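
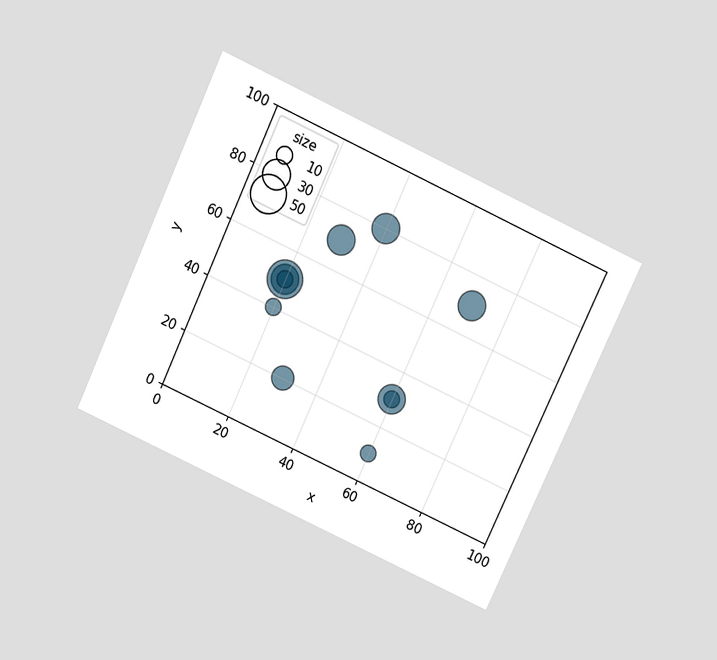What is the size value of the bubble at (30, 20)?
20

The chart is tilted about 25° clockwise and viewed slightly from above. Matching the bubble at (30, 20) against the size legend gives 20.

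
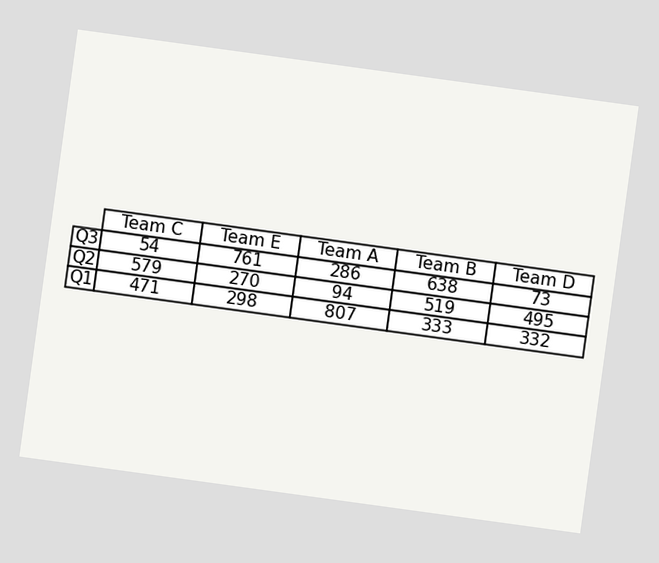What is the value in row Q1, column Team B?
The chart is tilted about 8° clockwise. The (Q1, Team B) cell reads 333.

333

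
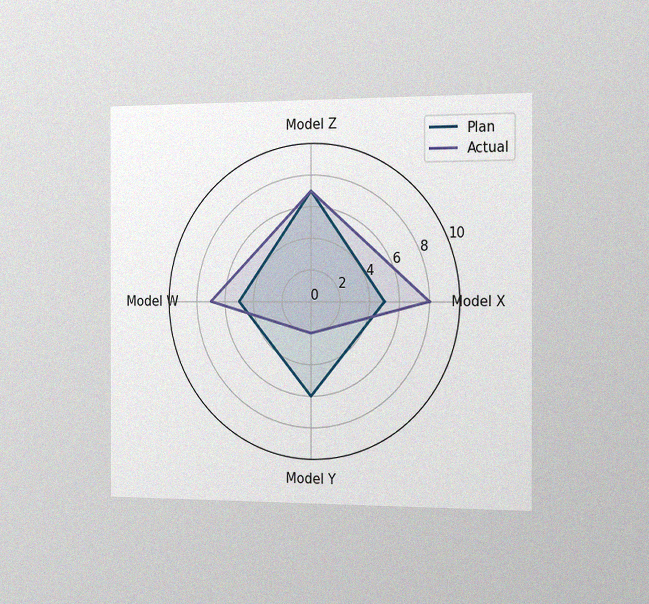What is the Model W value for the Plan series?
The chart is viewed slightly from the right, with some photo noise. On the Model W axis, Plan reaches 5.

5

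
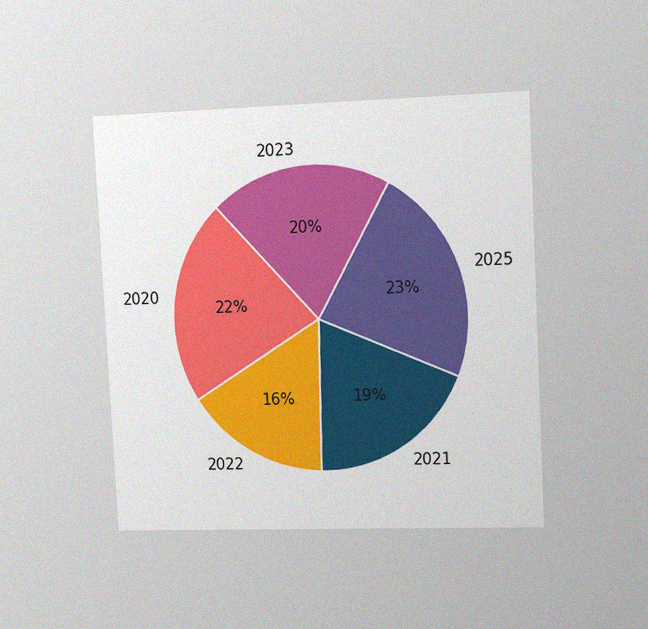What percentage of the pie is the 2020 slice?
The chart is tilted about 3° counter-clockwise and viewed slightly from the right, with some photo noise. The 2020 slice takes up 22% of the pie.

22%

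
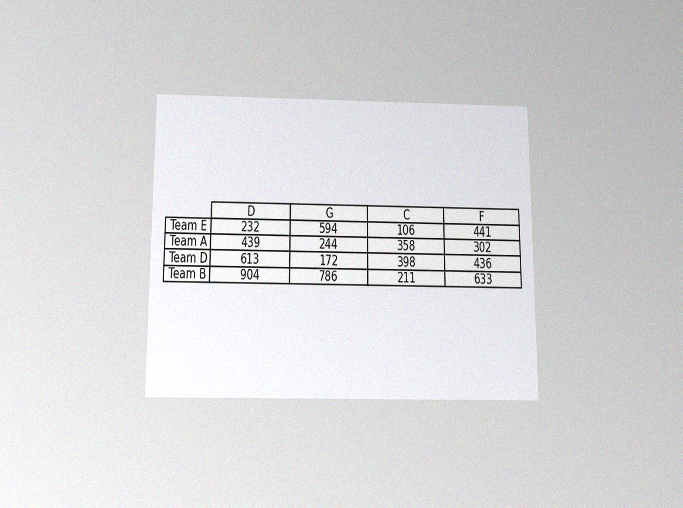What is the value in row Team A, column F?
302

The chart is viewed slightly from below, with some photo noise. The (Team A, F) cell reads 302.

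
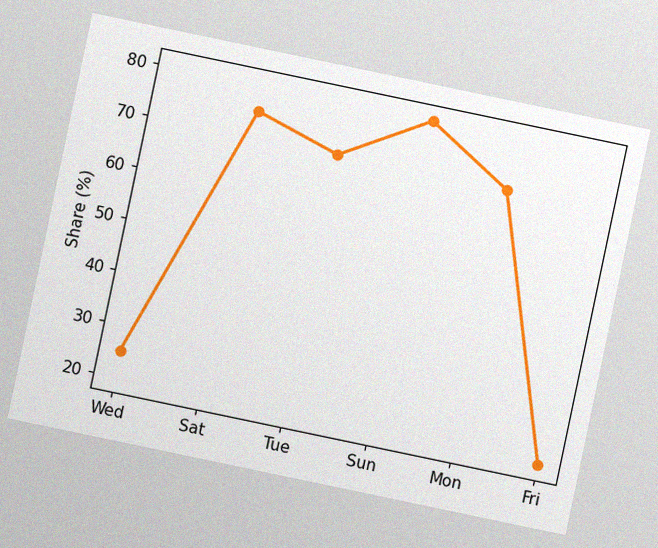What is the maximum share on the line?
80%

The chart is tilted about 12° clockwise, with some photo noise. The highest point is at Sun, and reading across to the y-axis gives 80%.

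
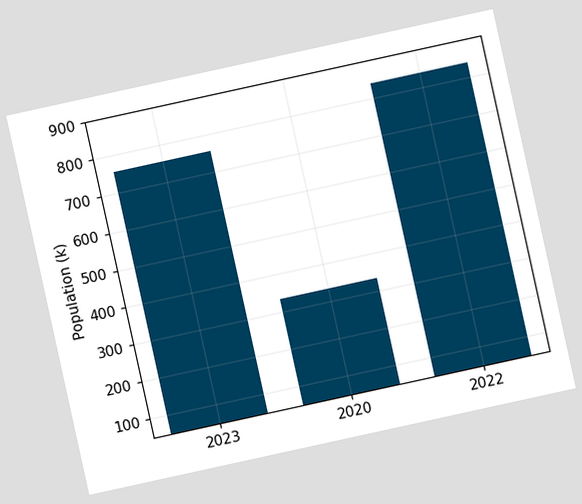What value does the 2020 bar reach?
The chart is tilted about 12° counter-clockwise. Reading along the chart's y-axis, the 2020 bar reaches 336k.

336k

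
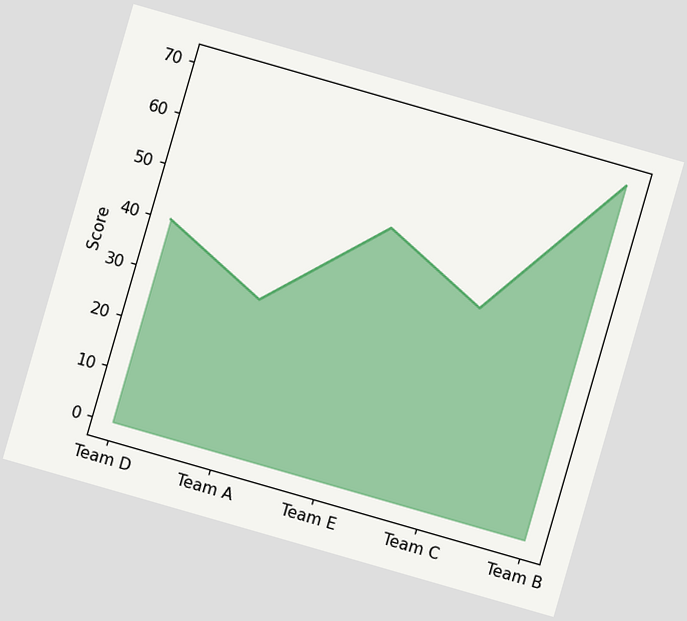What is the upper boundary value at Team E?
50

The chart is tilted about 16° clockwise. At Team E the upper boundary is at 50.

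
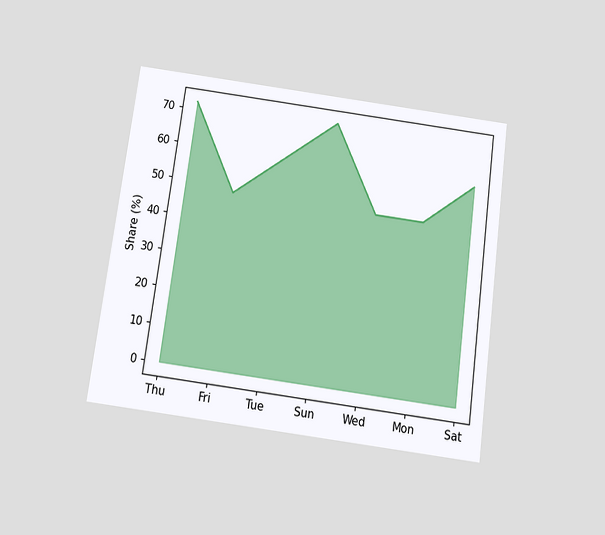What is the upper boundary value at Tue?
The chart is tilted about 8° clockwise and viewed slightly from below. At Tue the upper boundary is at 60%.

60%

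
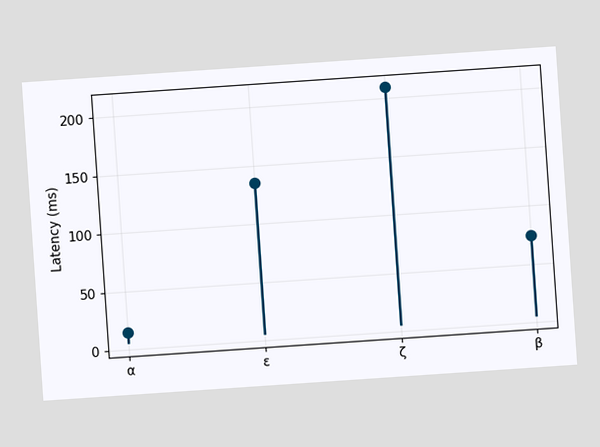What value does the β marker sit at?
75ms

The chart is tilted about 4° counter-clockwise. The β marker sits at 75ms.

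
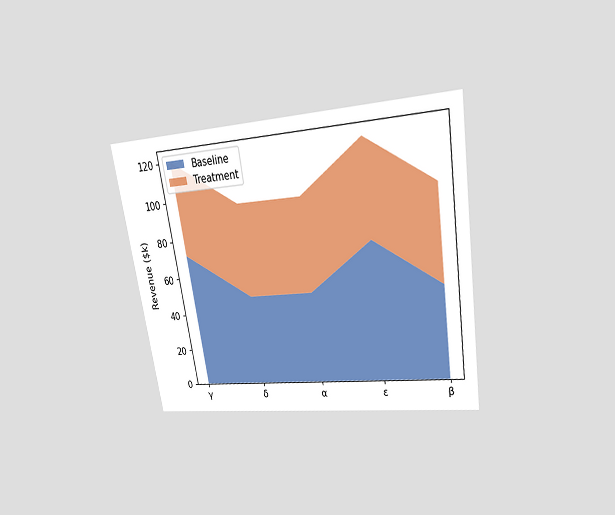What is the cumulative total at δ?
$96k

The chart is tilted about 9° counter-clockwise and viewed at a slight angle. The stacked total at δ reaches $96k.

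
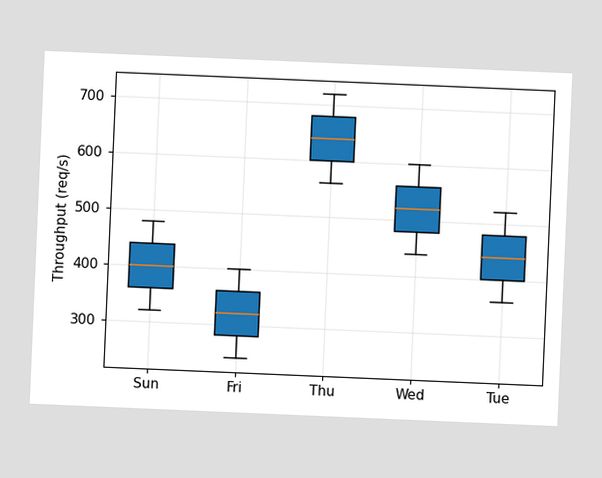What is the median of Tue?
The chart is tilted about 2° clockwise. The median line in the Tue box sits at 440req/s.

440req/s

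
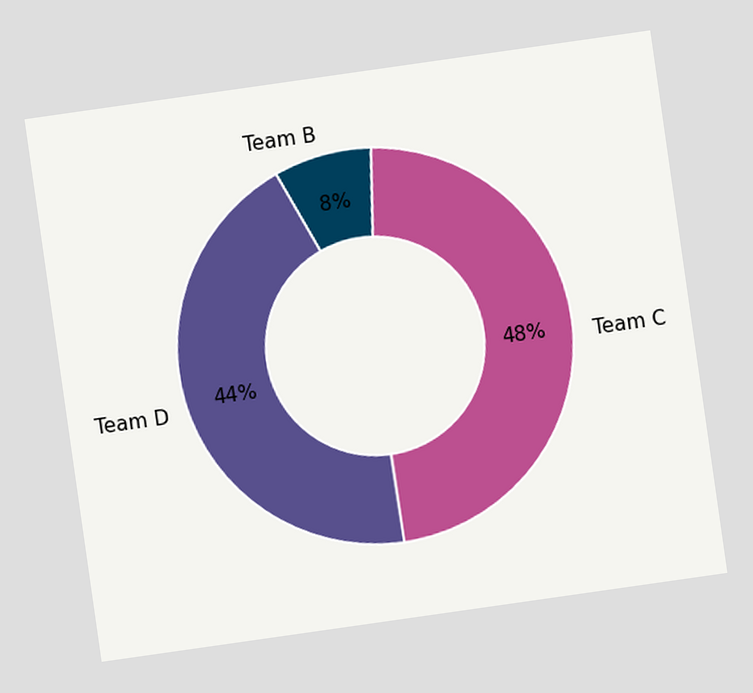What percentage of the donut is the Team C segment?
48%

The chart is tilted about 8° counter-clockwise. The Team C segment takes up 48% of the ring.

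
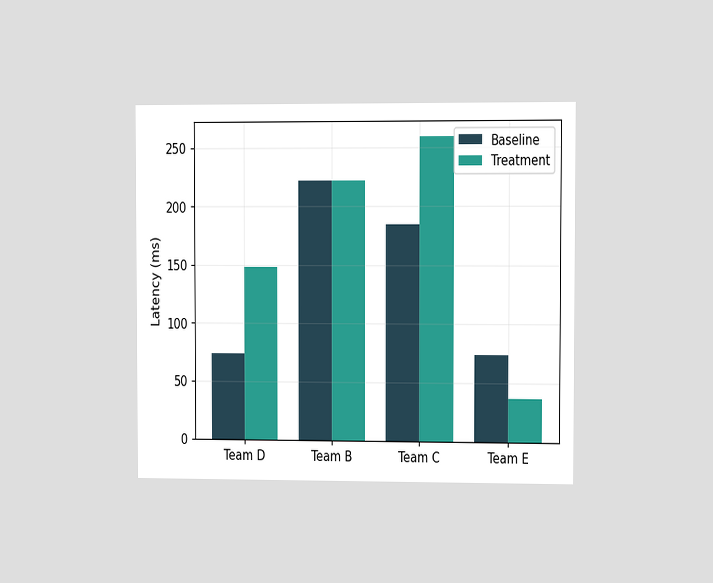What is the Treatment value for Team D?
The chart is viewed slightly from the right. The Treatment bar at Team D reaches 148ms on the y-axis.

148ms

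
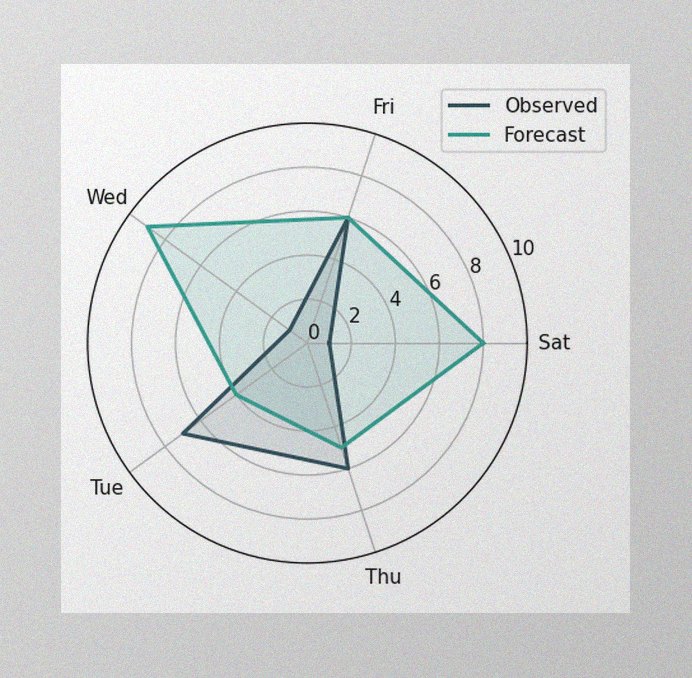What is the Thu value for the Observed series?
6

The image has some photo noise and uneven lighting. On the Thu axis, Observed reaches 6.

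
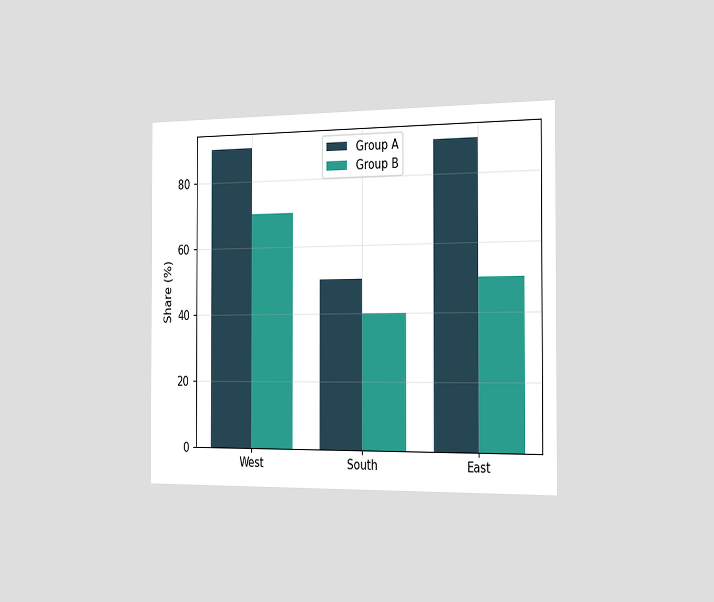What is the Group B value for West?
The chart is viewed slightly from the right. The Group B bar at West reaches 70% on the y-axis.

70%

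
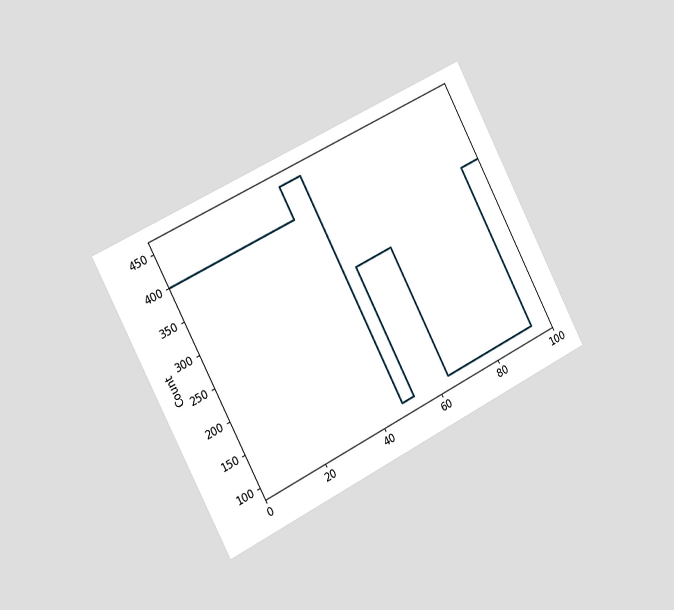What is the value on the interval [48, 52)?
100

The chart is tilted about 27° counter-clockwise and viewed slightly from the left. On [48, 52) the step sits at 100.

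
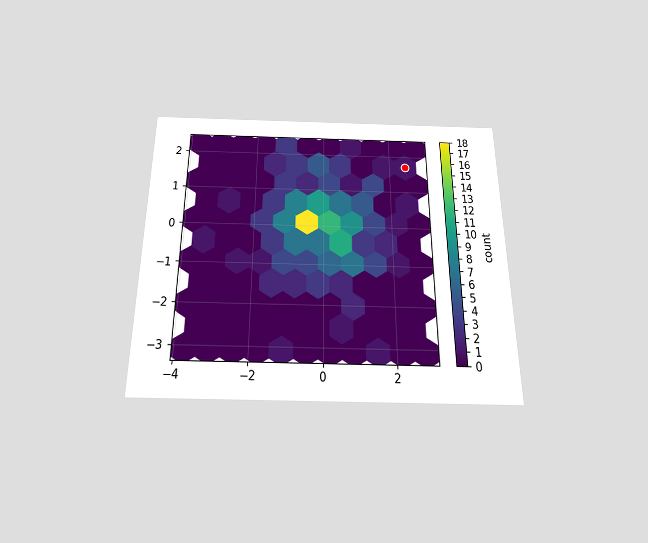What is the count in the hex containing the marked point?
1

The chart is viewed slightly from below. The marked hex reads 1 on the colorbar.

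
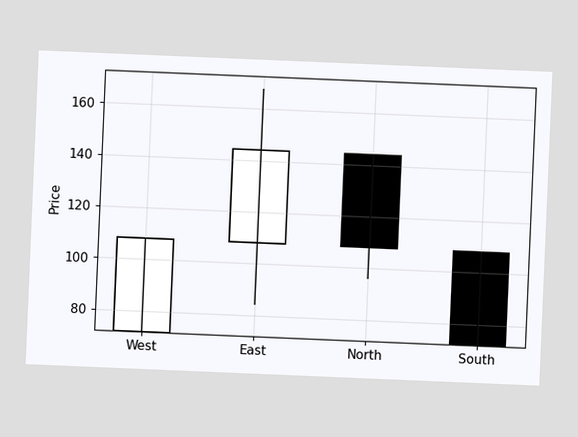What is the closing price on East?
The chart is tilted about 2° clockwise. The East candle closes at 144.

144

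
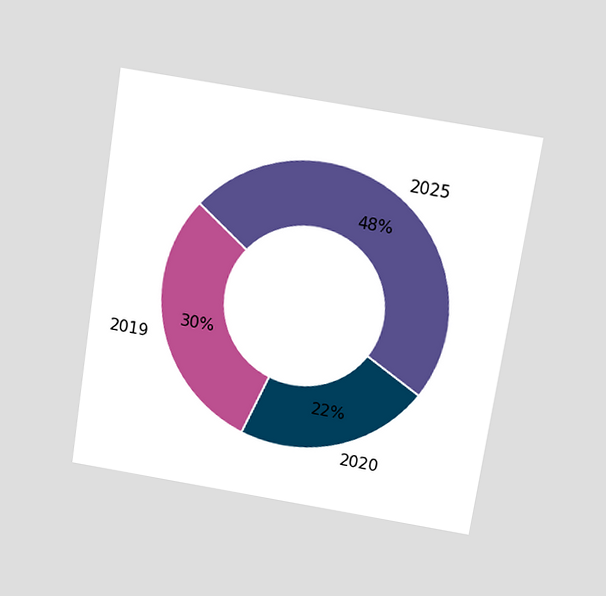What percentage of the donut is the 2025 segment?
48%

The chart is tilted about 9° clockwise and viewed slightly from above. The 2025 segment takes up 48% of the ring.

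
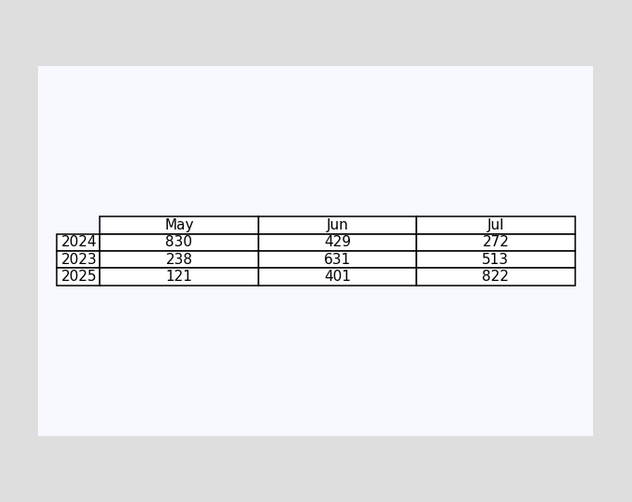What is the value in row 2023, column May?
238

The (2023, May) cell reads 238.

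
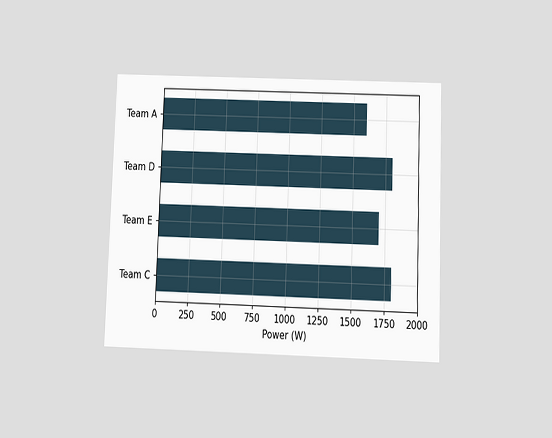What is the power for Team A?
1600W

The chart is tilted about 2° clockwise and viewed slightly from below. Reading along the chart's x-axis, the Team A bar reaches 1600W.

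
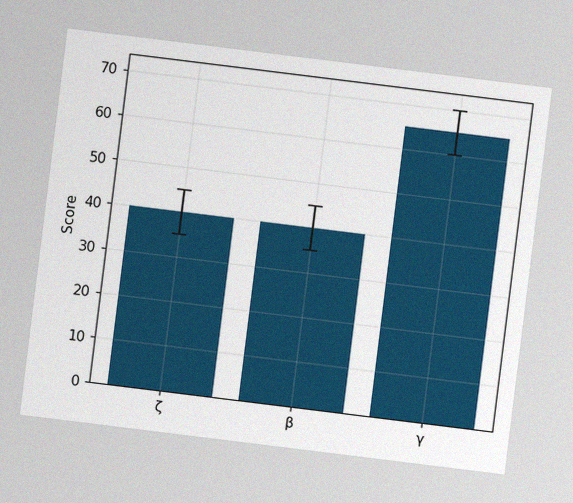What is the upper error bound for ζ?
The chart is tilted about 7° clockwise, with some photo noise. The ζ bar's upper whisker reaches 45.

45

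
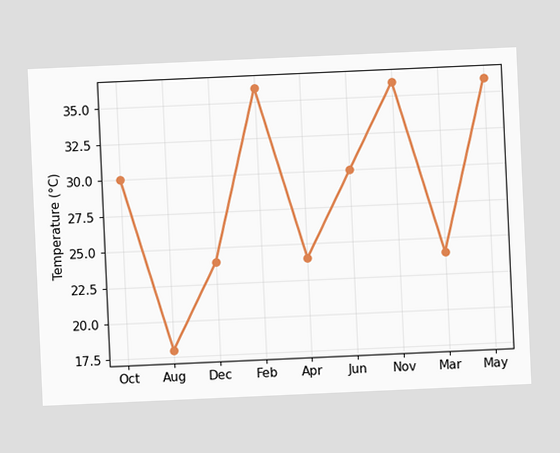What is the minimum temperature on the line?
18°C

The chart is tilted about 3° counter-clockwise. The lowest point is at Aug, and reading across to the y-axis gives 18°C.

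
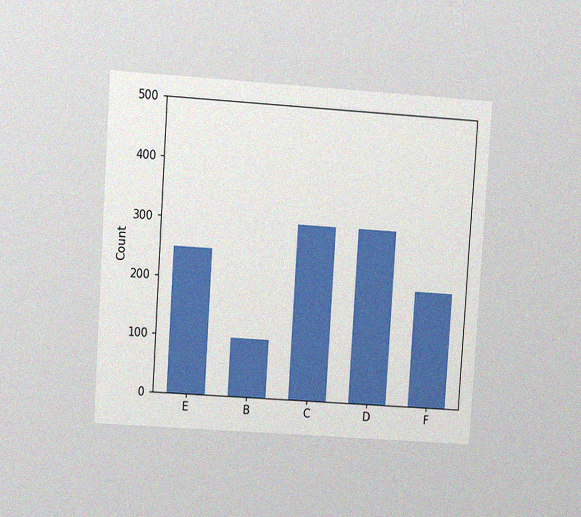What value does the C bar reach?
The chart is tilted about 4° clockwise and viewed at a slight angle, with some photo noise. Reading along the chart's y-axis, the C bar reaches 300.

300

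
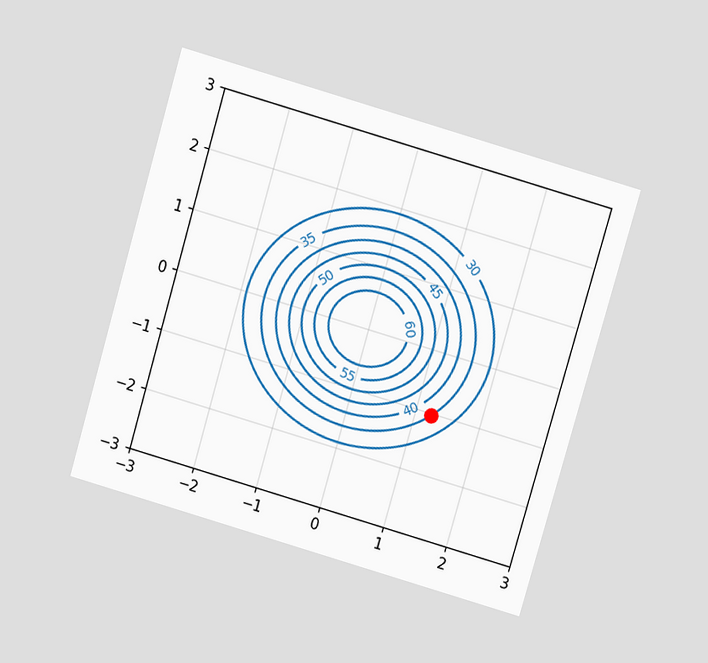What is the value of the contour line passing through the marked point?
The chart is tilted about 16° clockwise and viewed slightly from above. The marked point sits on the contour labelled 35.

35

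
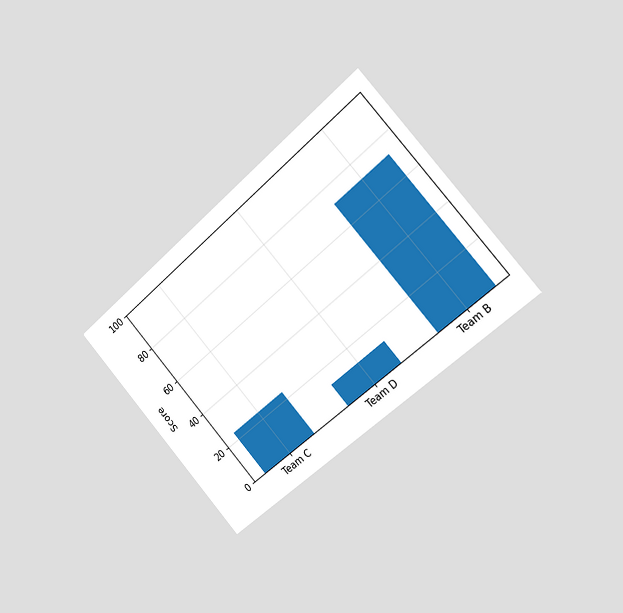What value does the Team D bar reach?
12

The chart is tilted about 42° counter-clockwise and viewed slightly from the right. Reading along the chart's y-axis, the Team D bar reaches 12.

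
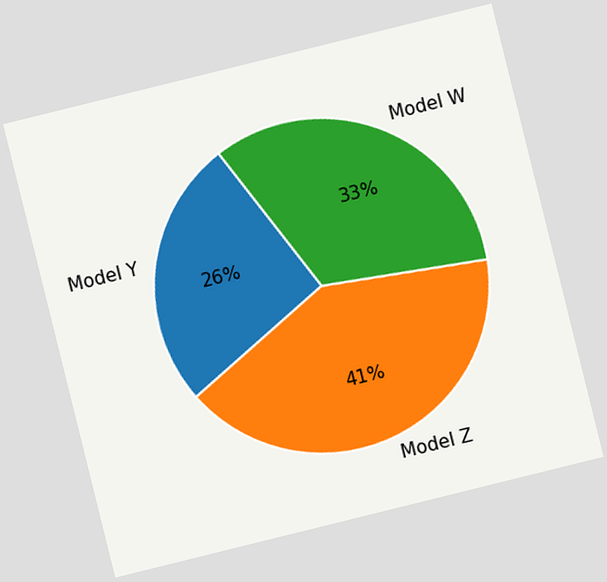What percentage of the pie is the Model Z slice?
The chart is tilted about 14° counter-clockwise. The Model Z slice takes up 41% of the pie.

41%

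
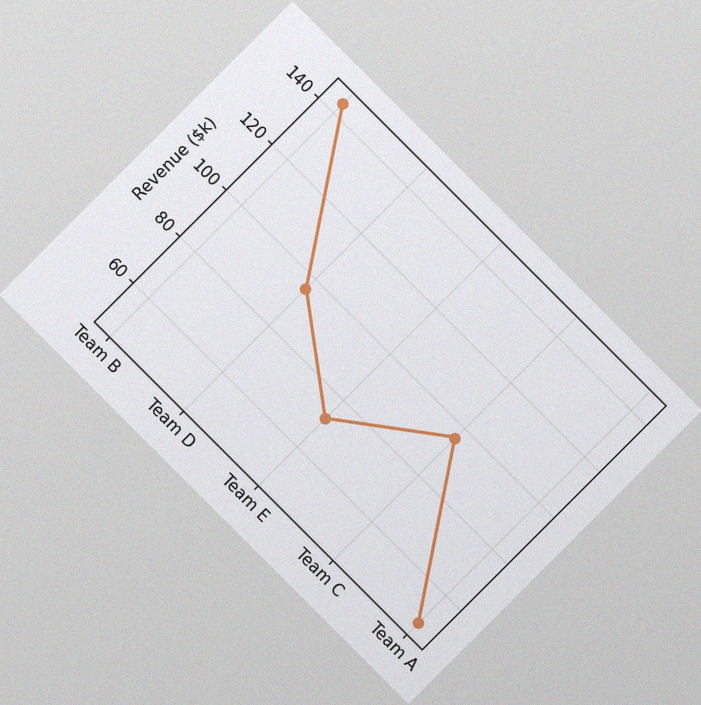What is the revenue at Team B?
$144k

The chart is tilted about 45° clockwise, with some photo noise. At Team B, the line is at $144k.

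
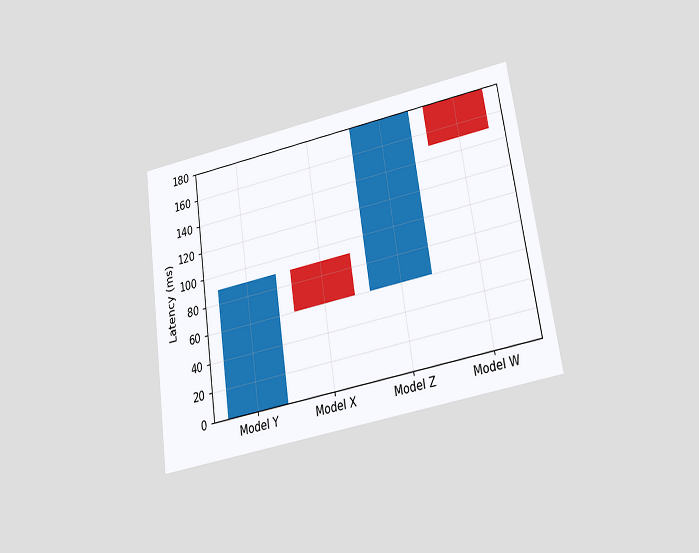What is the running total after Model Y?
90ms

The chart is tilted about 8° counter-clockwise and viewed slightly from below. After Model Y the running total reaches 90ms.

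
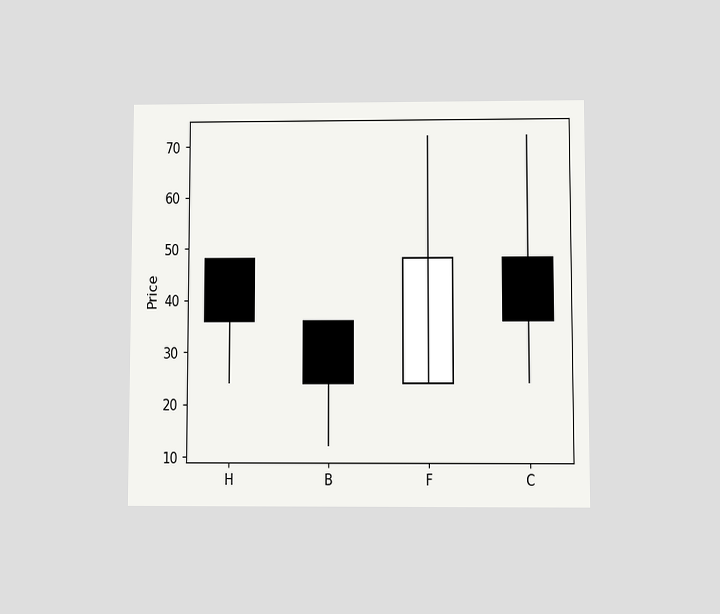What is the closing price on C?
36

The chart is viewed at a slight angle. The C candle closes at 36.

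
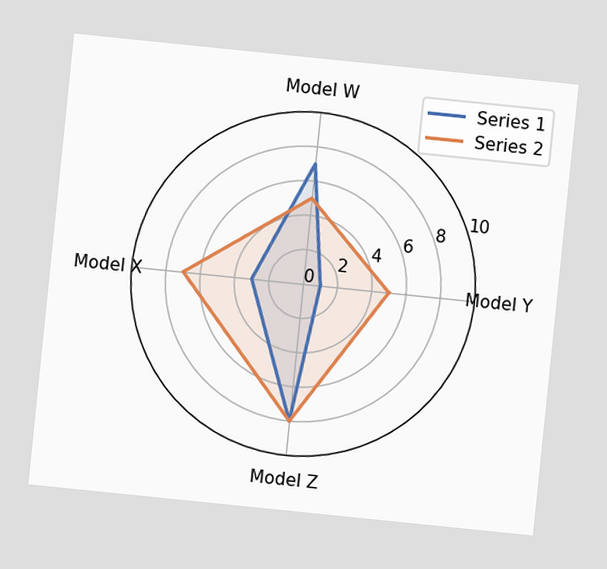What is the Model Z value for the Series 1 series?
The chart is tilted about 6° clockwise. On the Model Z axis, Series 1 reaches 8.

8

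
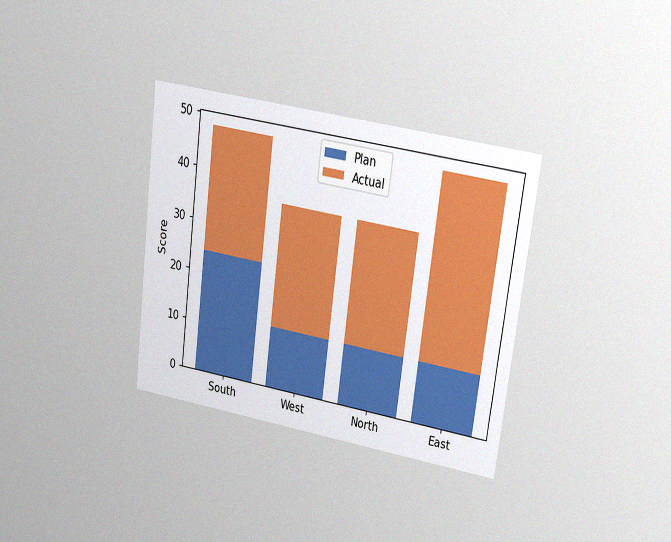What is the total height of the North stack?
36

The chart is tilted about 7° clockwise and viewed at a slight angle, with some photo noise. The North stack's top reaches 36 on the y-axis.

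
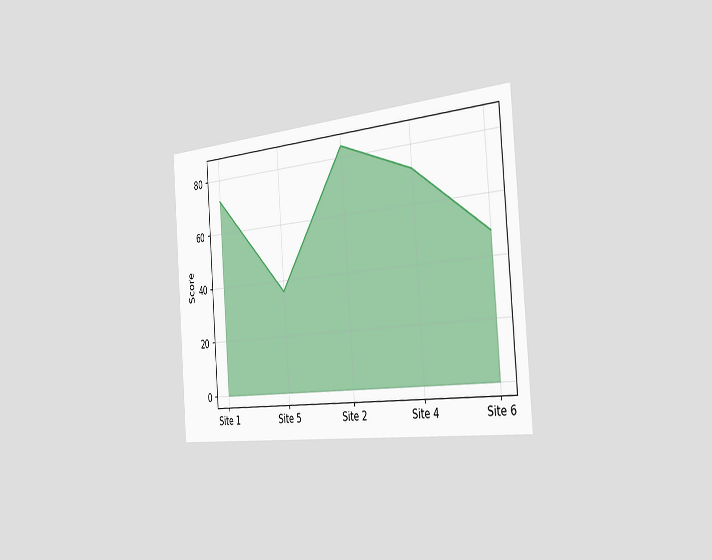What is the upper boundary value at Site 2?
The chart is tilted about 4° counter-clockwise and viewed slightly from the right. At Site 2 the upper boundary is at 84.

84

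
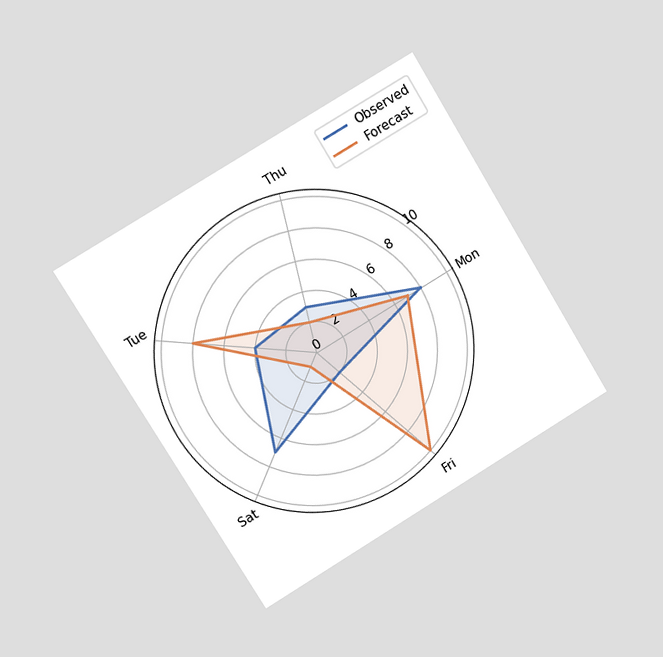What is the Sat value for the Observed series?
The chart is tilted about 31° counter-clockwise and viewed at a slight angle. On the Sat axis, Observed reaches 7.

7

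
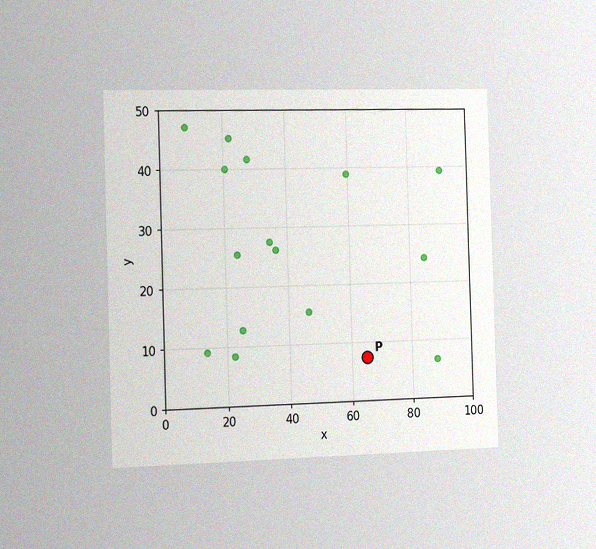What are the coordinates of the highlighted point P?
(65, 7.5)

The chart is viewed slightly from the left, with some photo noise. Following the gridlines from P to each axis, P sits at (65, 7.5).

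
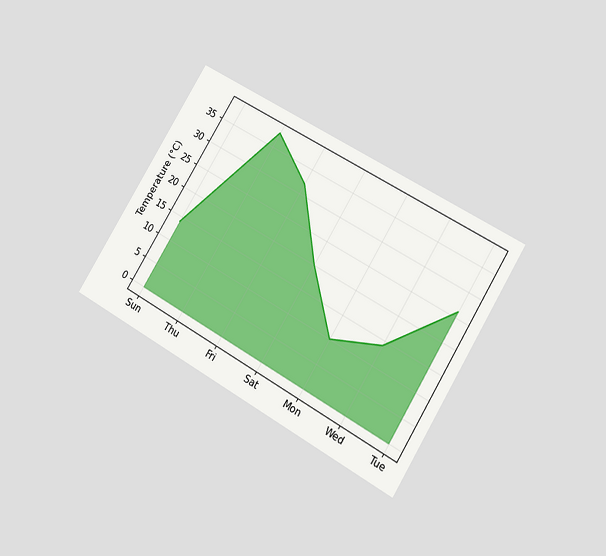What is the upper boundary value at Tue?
The chart is tilted about 31° clockwise and viewed at a slight angle. At Tue the upper boundary is at 26°C.

26°C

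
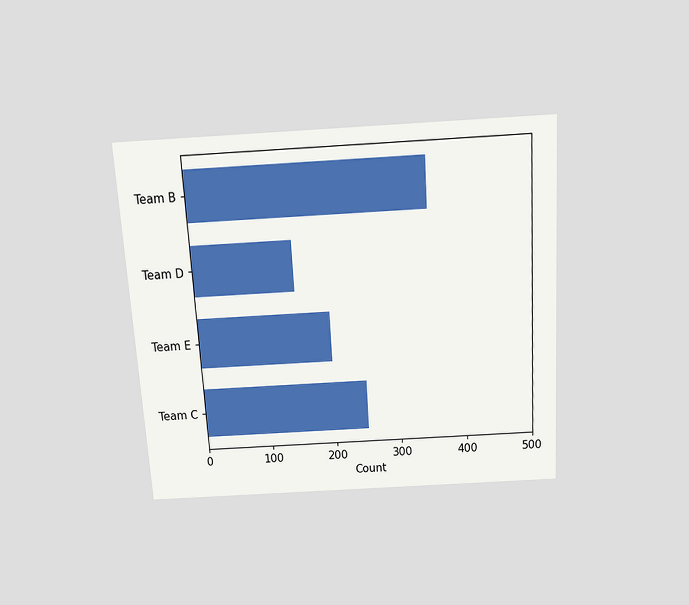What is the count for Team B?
350

The chart is tilted about 3° counter-clockwise and viewed slightly from above. Reading along the chart's x-axis, the Team B bar reaches 350.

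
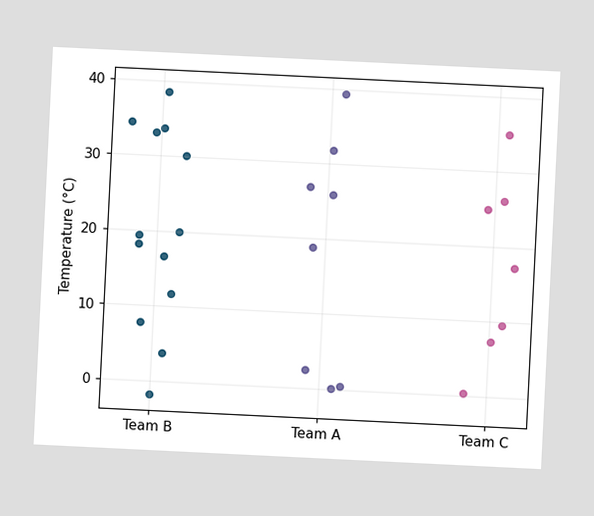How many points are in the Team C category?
7

The chart is tilted about 3° clockwise. Counting the markers in the Team C column gives 7.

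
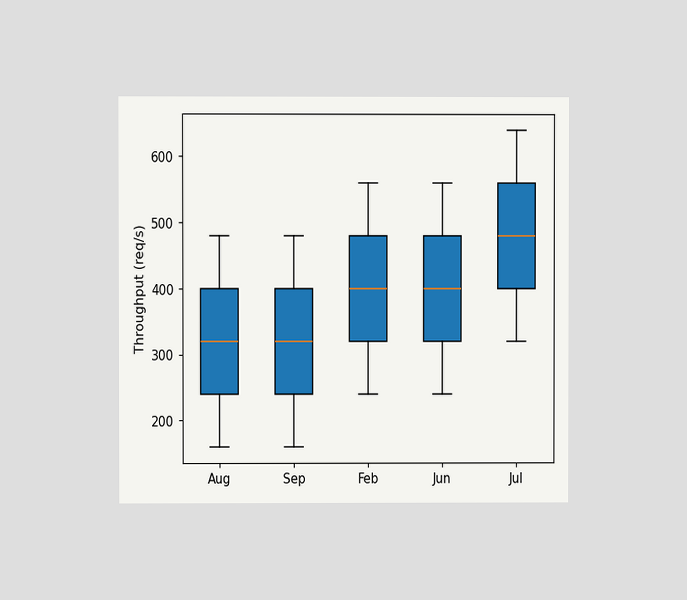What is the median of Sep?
The chart is viewed at a slight angle. The median line in the Sep box sits at 320req/s.

320req/s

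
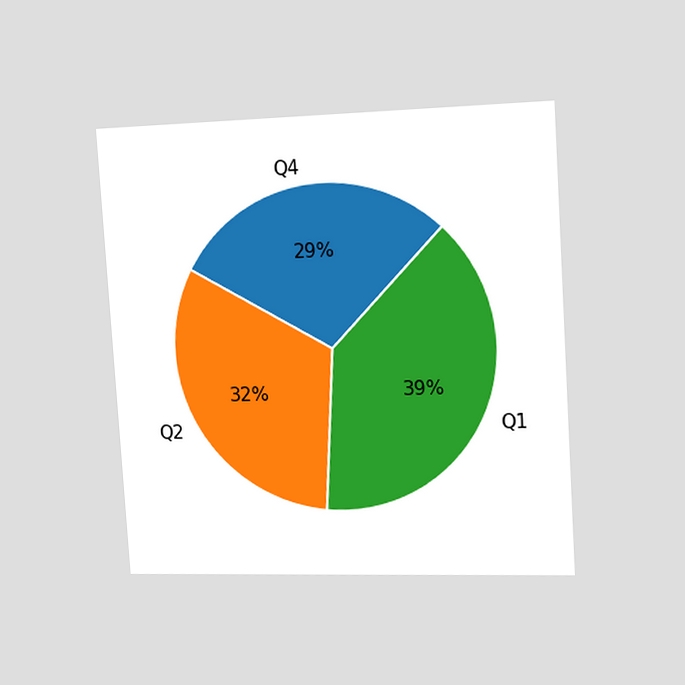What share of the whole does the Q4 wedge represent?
29%

The chart is tilted about 4° counter-clockwise and viewed slightly from the right. The Q4 slice takes up 29% of the pie.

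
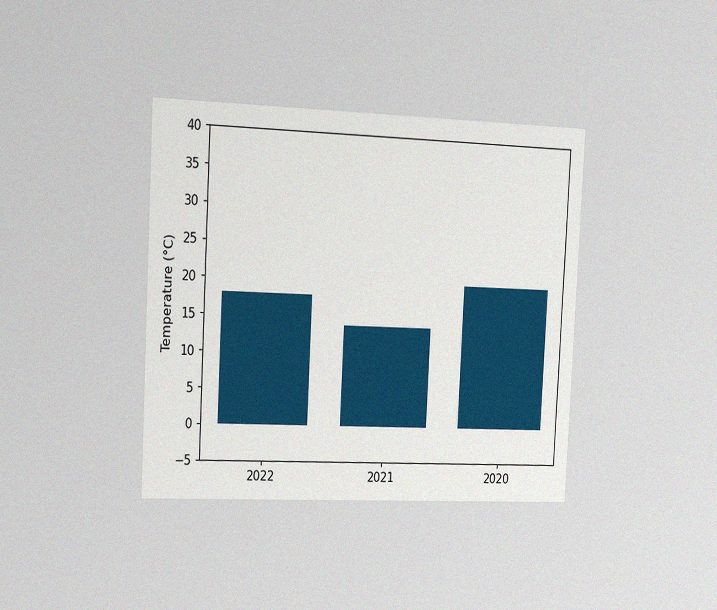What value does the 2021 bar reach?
14°C

The chart is tilted about 3° clockwise and viewed slightly from the left, with some photo noise. Reading along the chart's y-axis, the 2021 bar reaches 14°C.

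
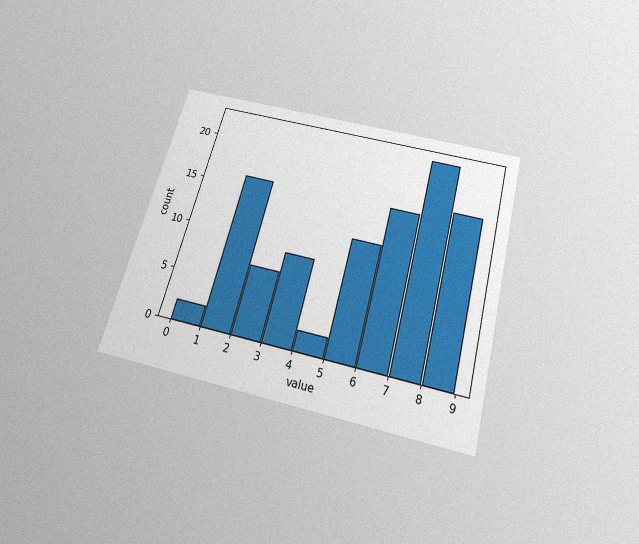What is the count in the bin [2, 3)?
The chart is tilted about 15° clockwise and viewed slightly from below, with some photo noise. The [2, 3) bin has height 7.

7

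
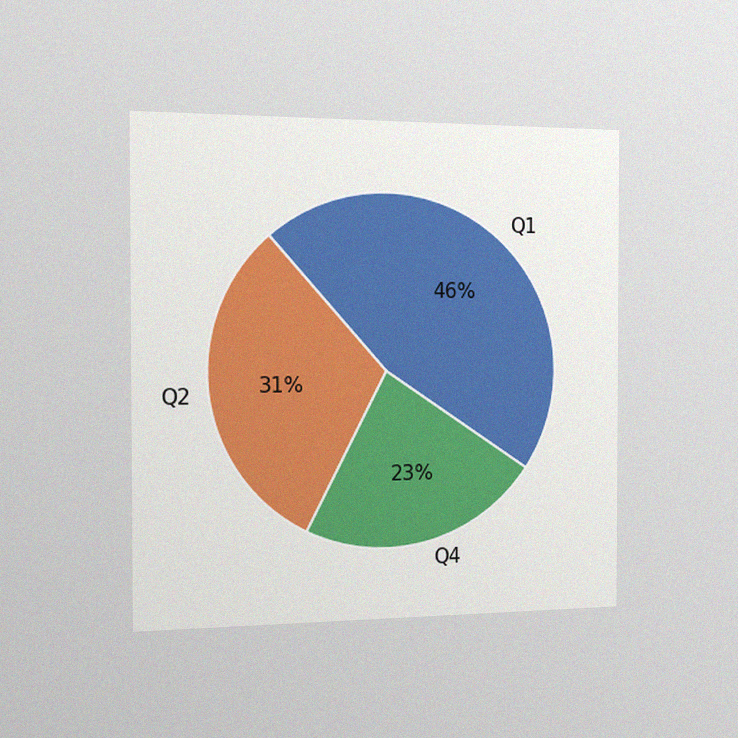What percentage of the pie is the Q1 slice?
46%

The chart is viewed slightly from the left, with some photo noise. The Q1 slice takes up 46% of the pie.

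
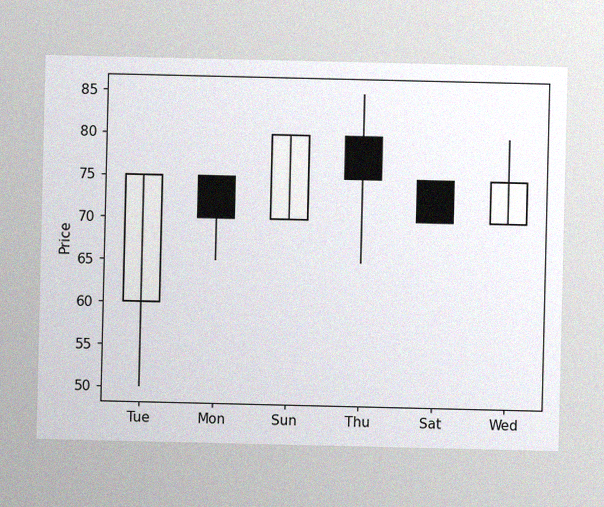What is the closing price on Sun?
The image has some photo noise and uneven lighting. The Sun candle closes at 80.

80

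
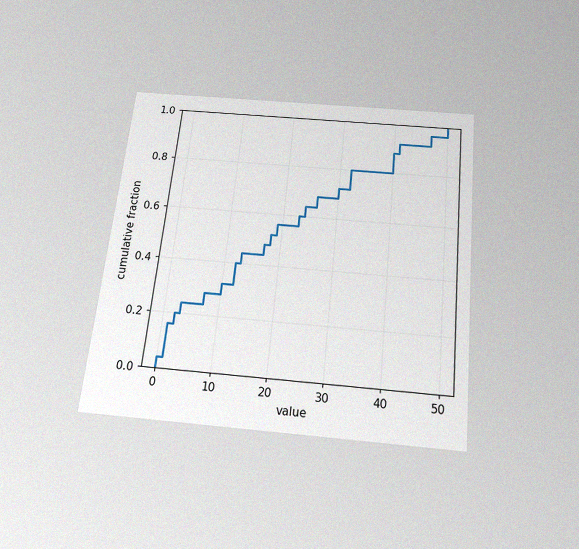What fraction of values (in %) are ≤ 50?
100%

The chart is tilted about 6° clockwise and viewed slightly from below, with some photo noise. At x=50 the ECDF step is at 100%.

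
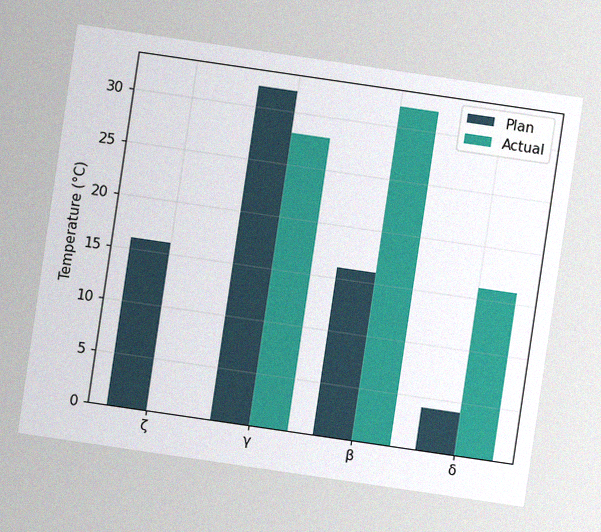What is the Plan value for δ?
The chart is tilted about 8° clockwise, with some photo noise. The Plan bar at δ reaches 4°C on the y-axis.

4°C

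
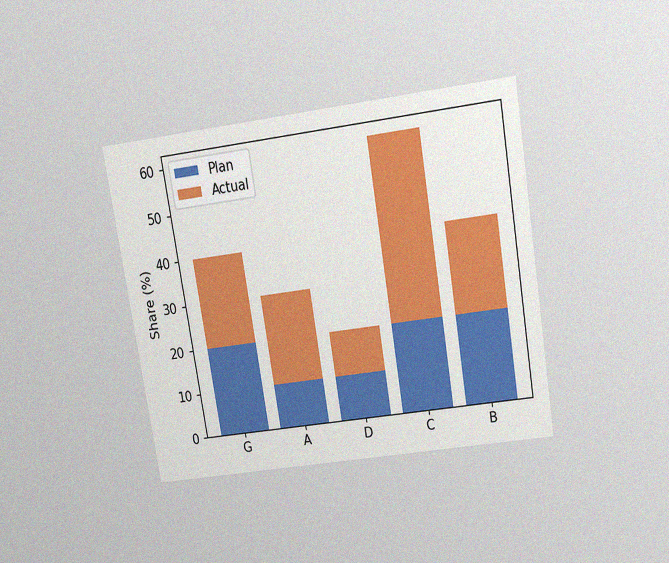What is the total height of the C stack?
60%

The chart is tilted about 9° counter-clockwise and viewed slightly from above, with some photo noise. The C stack's top reaches 60% on the y-axis.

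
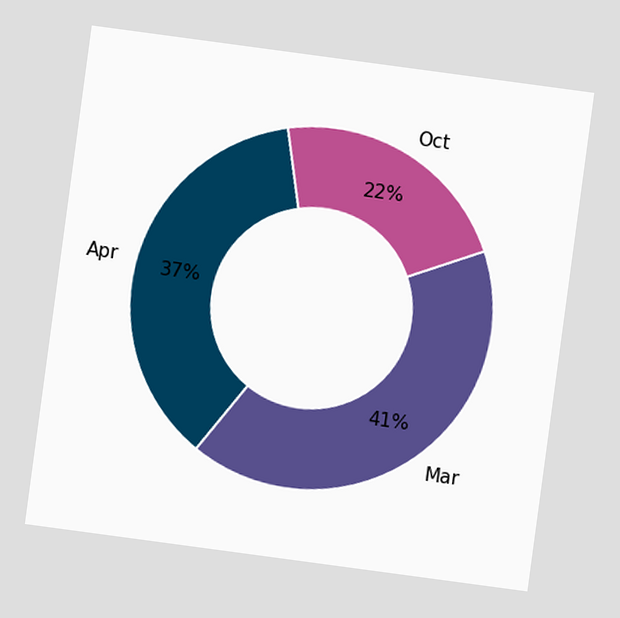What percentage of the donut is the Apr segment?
37%

The chart is tilted about 8° clockwise. The Apr segment takes up 37% of the ring.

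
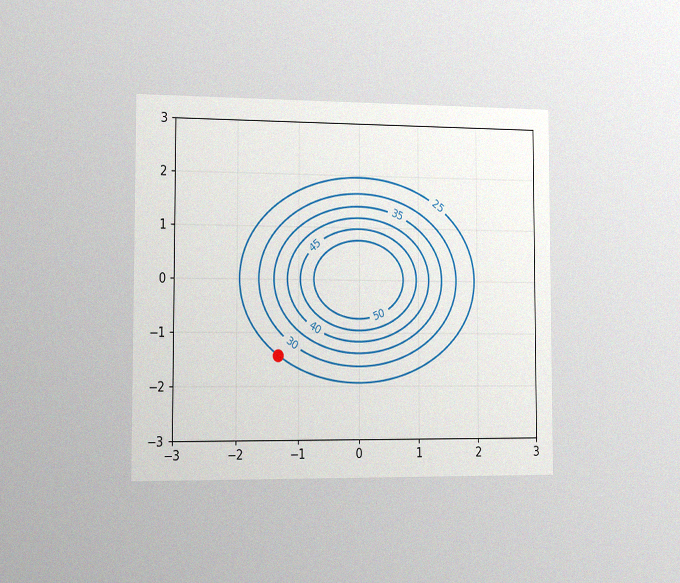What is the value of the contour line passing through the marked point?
The chart is viewed slightly from the left, with some photo noise. The marked point sits on the contour labelled 25.

25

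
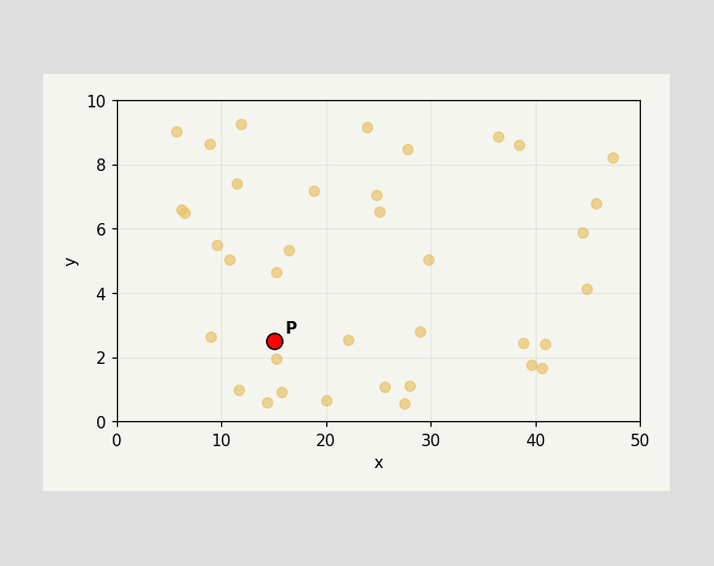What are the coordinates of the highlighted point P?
(15, 2.5)

Following the gridlines from P to each axis, P sits at (15, 2.5).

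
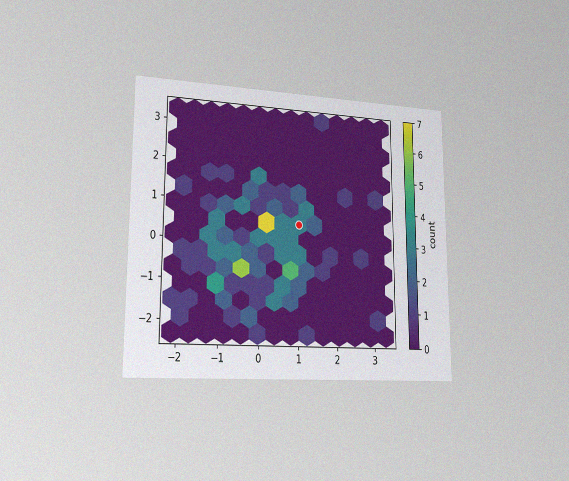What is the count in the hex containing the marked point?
3

The chart is viewed slightly from the left, with some photo noise. The marked hex reads 3 on the colorbar.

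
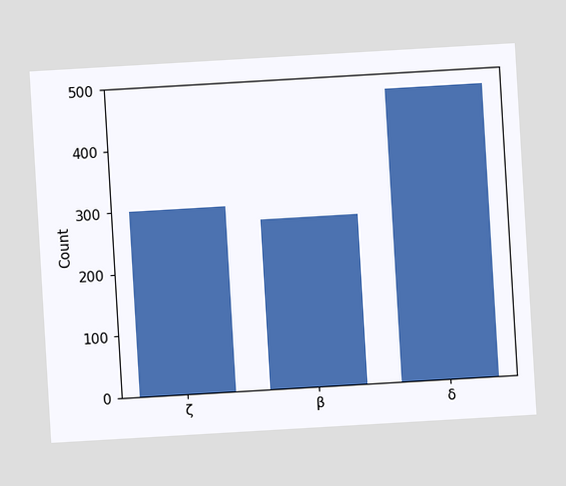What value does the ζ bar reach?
300

The chart is tilted about 3° counter-clockwise. Reading along the chart's y-axis, the ζ bar reaches 300.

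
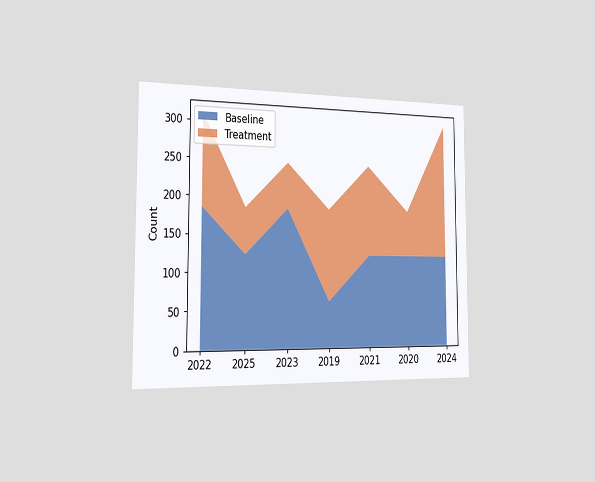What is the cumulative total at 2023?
248

The chart is viewed slightly from the left. The stacked total at 2023 reaches 248.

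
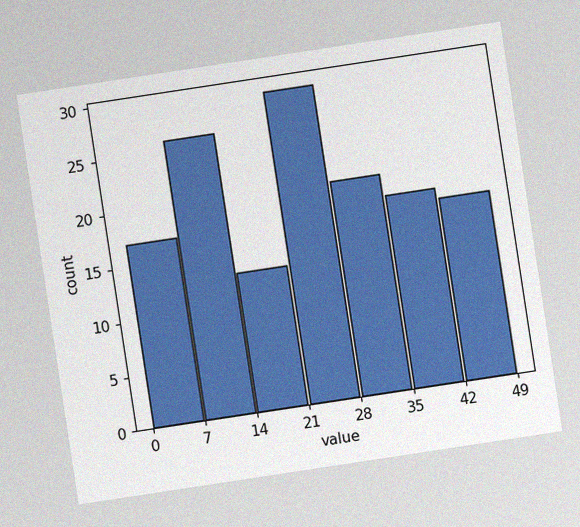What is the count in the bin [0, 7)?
17

The chart is tilted about 9° counter-clockwise, with some photo noise. The [0, 7) bin has height 17.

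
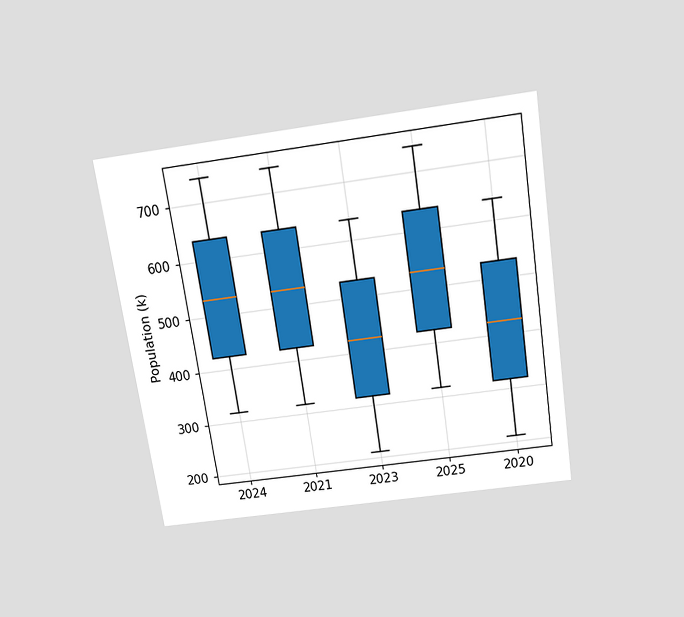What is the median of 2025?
The chart is tilted about 9° counter-clockwise and viewed slightly from above. The median line in the 2025 box sits at 530k.

530k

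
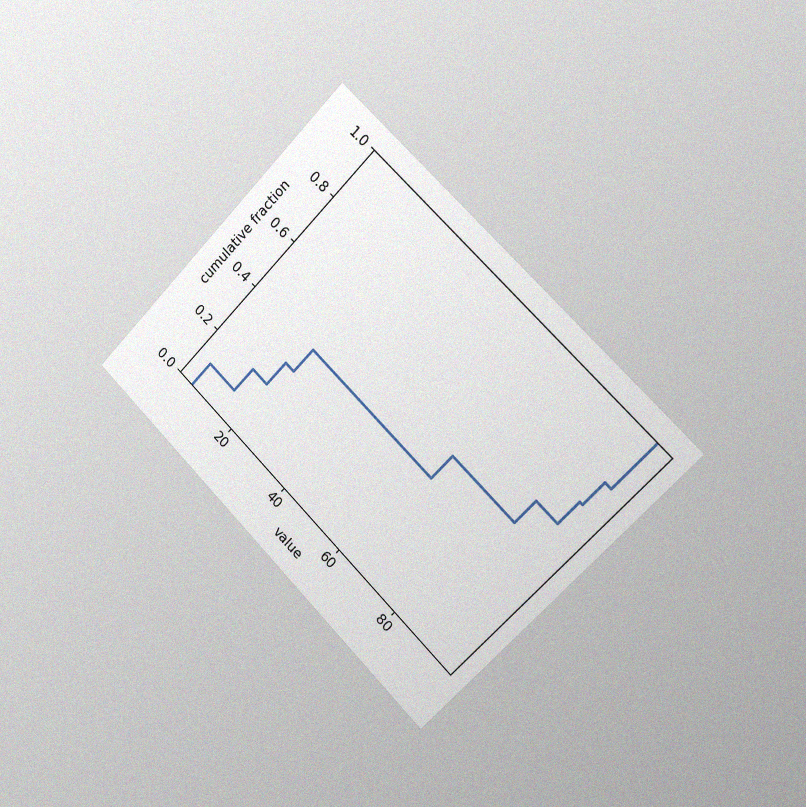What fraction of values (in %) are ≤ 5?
The chart is tilted about 45° clockwise and viewed slightly from the right, with some photo noise. At x=5 the ECDF step is at 10%.

10%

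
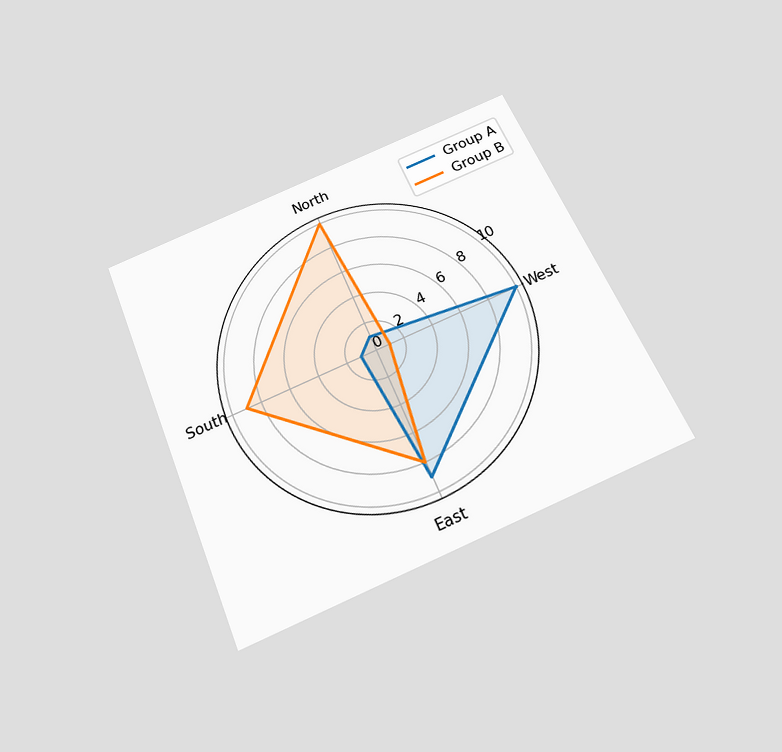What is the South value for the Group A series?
The chart is tilted about 23° counter-clockwise and viewed slightly from below. On the South axis, Group A reaches 1.

1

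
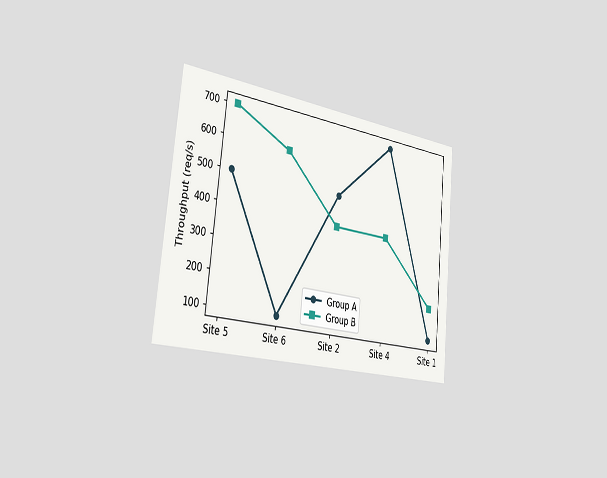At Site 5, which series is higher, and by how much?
The chart is tilted about 6° clockwise and viewed slightly from the left. At Site 5, Group B sits above the other line by 200req/s.

Group B, by 200req/s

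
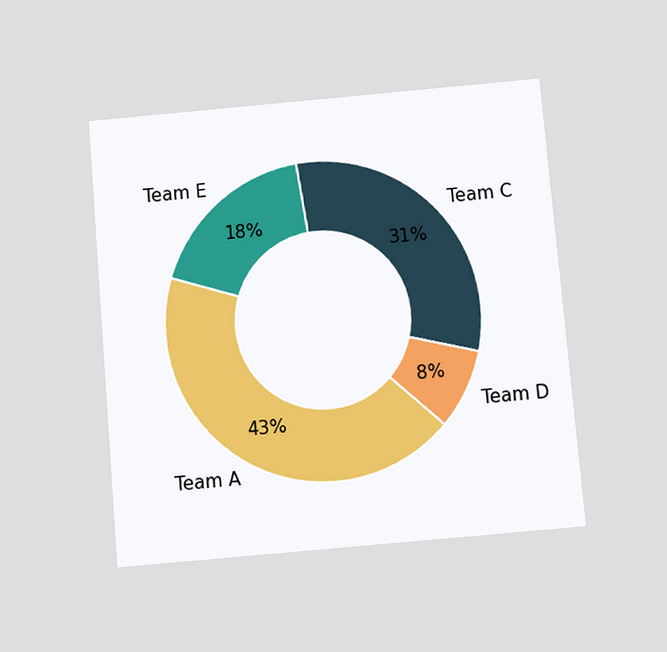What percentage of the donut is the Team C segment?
The chart is tilted about 5° counter-clockwise and viewed slightly from below. The Team C segment takes up 31% of the ring.

31%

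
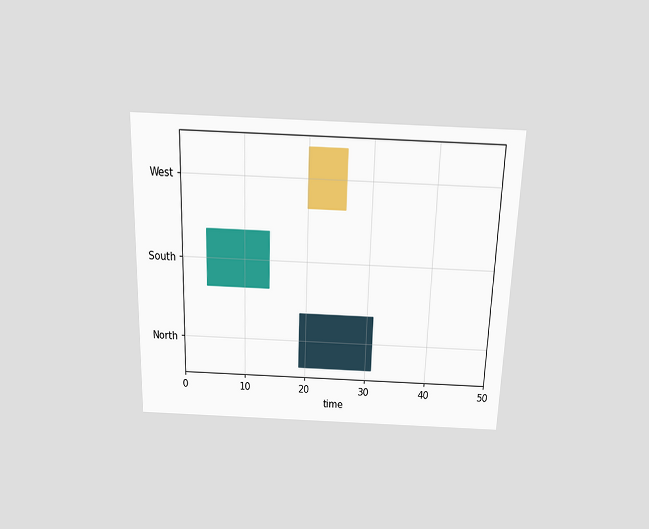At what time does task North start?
The chart is viewed slightly from above. The North bar begins at t=19.

19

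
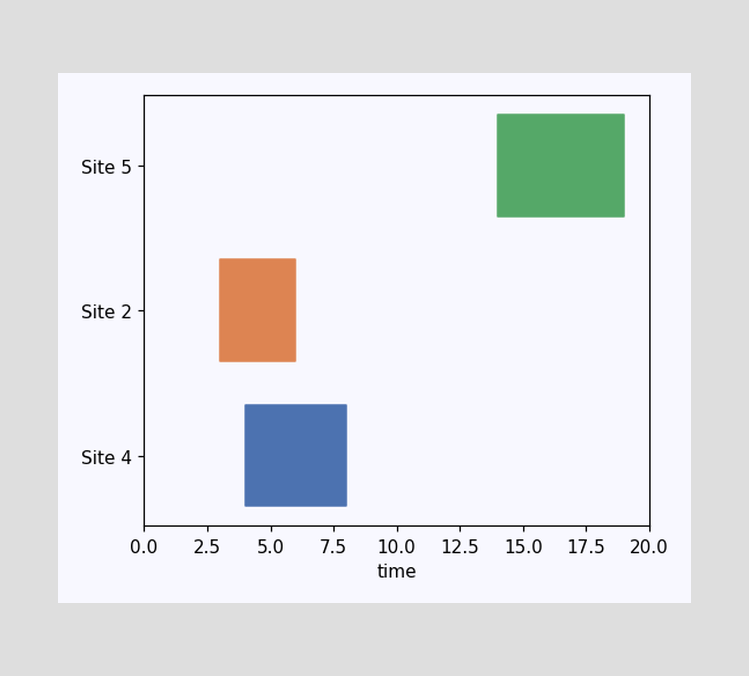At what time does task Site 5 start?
The Site 5 bar begins at t=14.

14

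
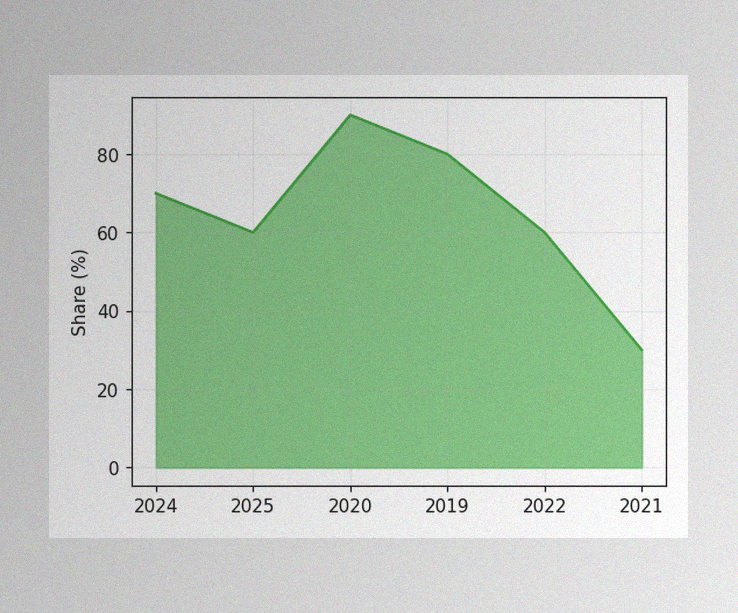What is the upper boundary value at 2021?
30%

The image has some photo noise and uneven lighting. At 2021 the upper boundary is at 30%.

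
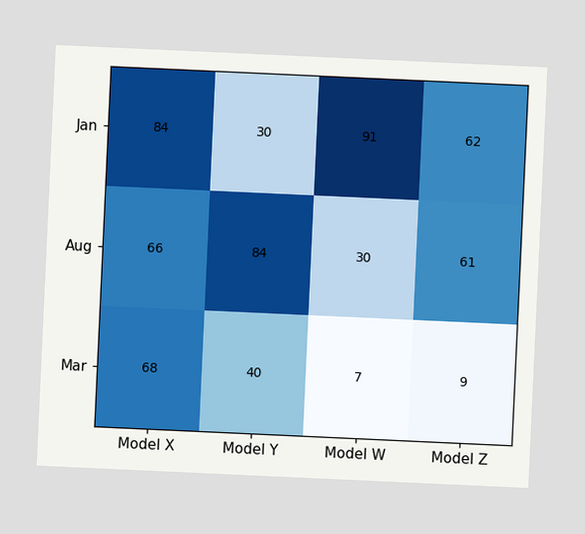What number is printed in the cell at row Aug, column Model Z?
The chart is tilted about 3° clockwise. The (Aug, Model Z) cell reads 61.

61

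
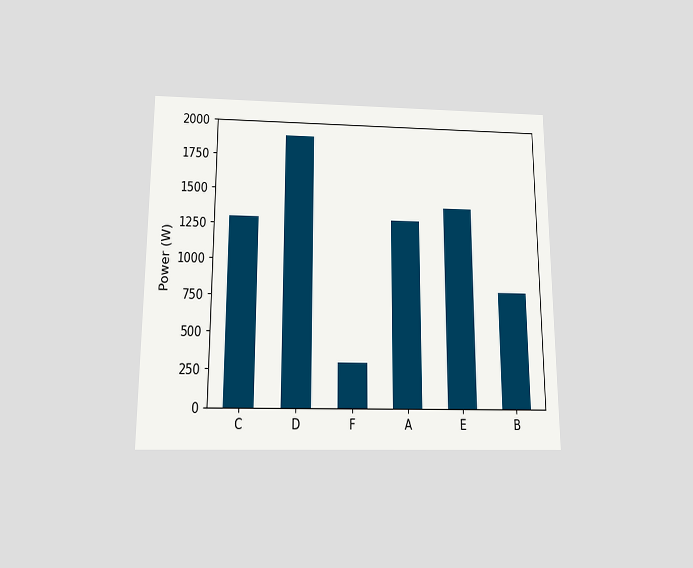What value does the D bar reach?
The chart is viewed slightly from below. Reading along the chart's y-axis, the D bar reaches 1900W.

1900W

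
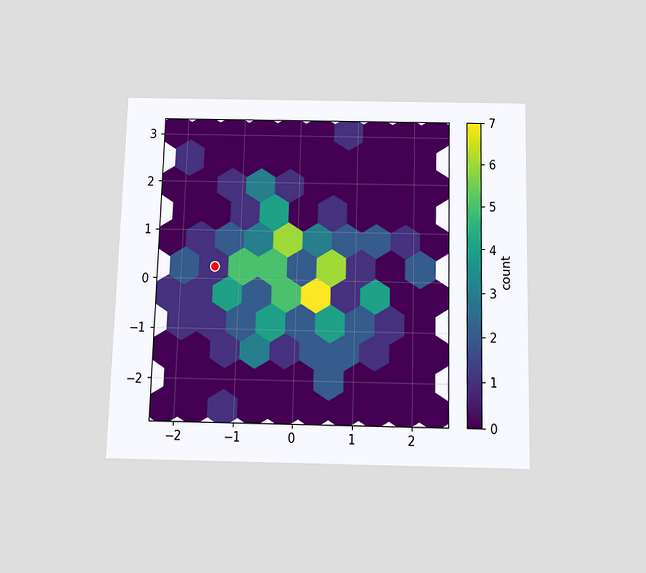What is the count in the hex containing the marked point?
1

The chart is viewed slightly from below. The marked hex reads 1 on the colorbar.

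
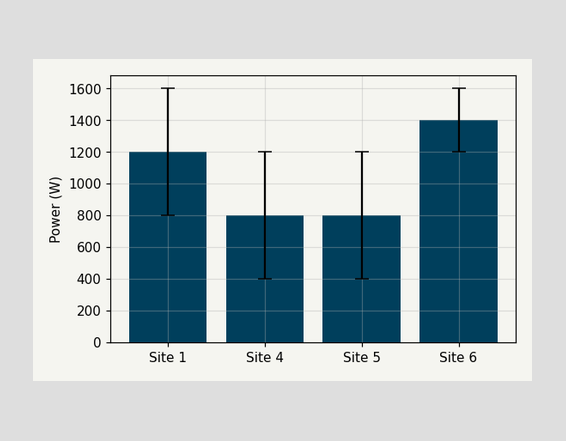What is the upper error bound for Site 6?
1600W

The Site 6 bar's upper whisker reaches 1600W.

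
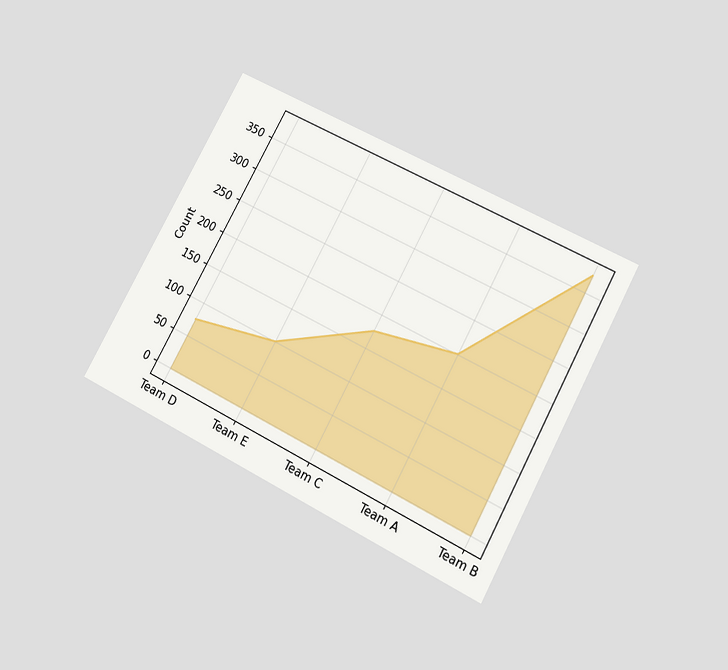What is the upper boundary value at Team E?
The chart is tilted about 28° clockwise and viewed slightly from below. At Team E the upper boundary is at 100.

100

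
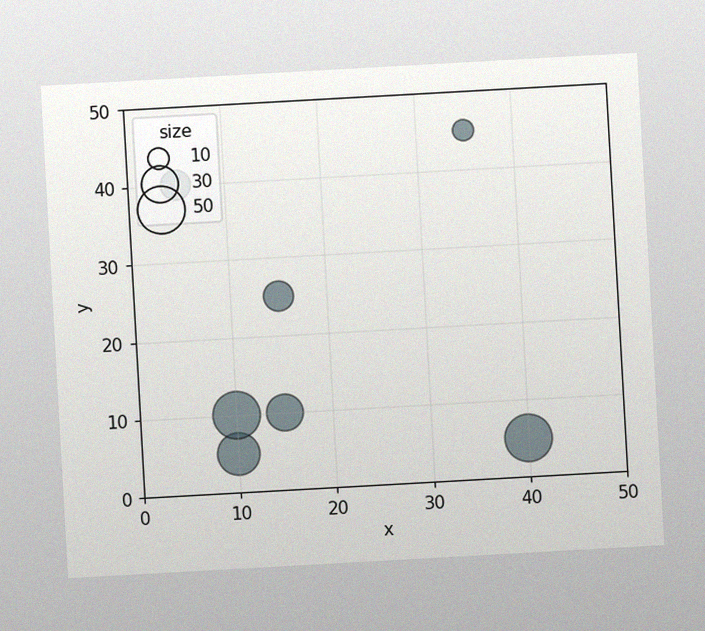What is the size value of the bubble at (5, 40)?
The chart is tilted about 3° counter-clockwise, with some photo noise. Matching the bubble at (5, 40) against the size legend gives 20.

20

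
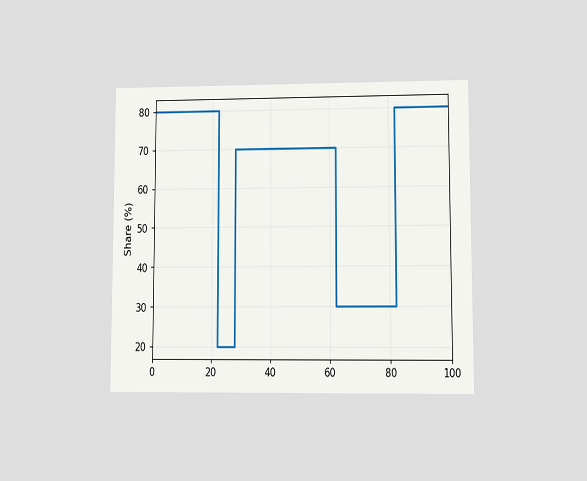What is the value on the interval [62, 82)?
30%

The chart is viewed at a slight angle. On [62, 82) the step sits at 30%.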